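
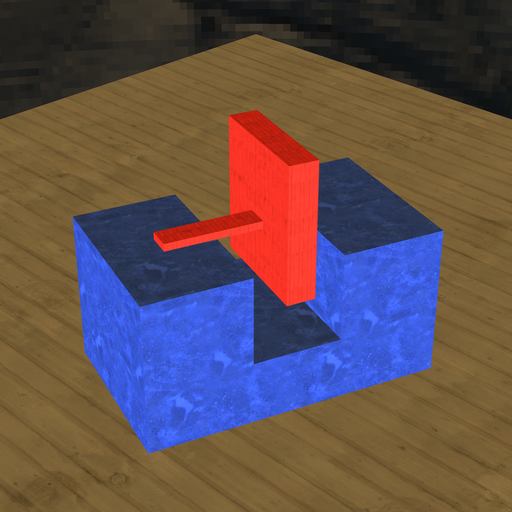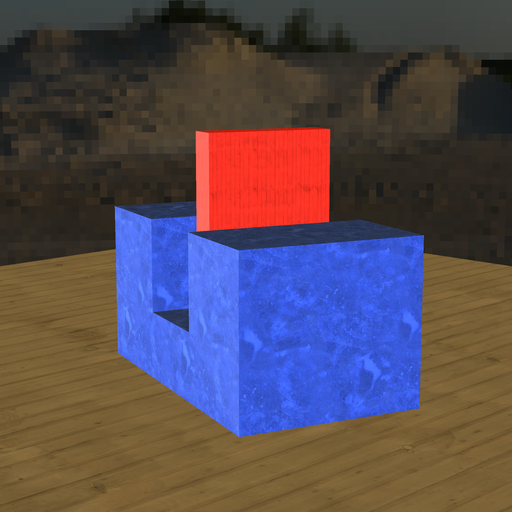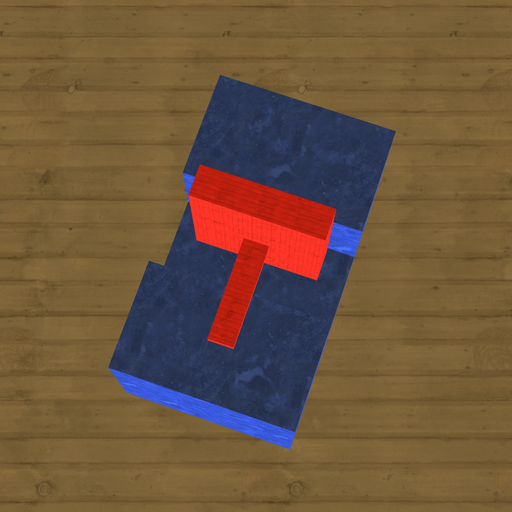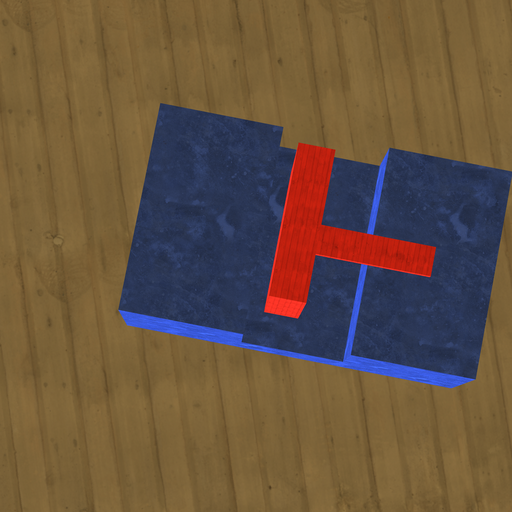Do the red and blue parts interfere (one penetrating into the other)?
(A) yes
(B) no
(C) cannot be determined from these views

(B) no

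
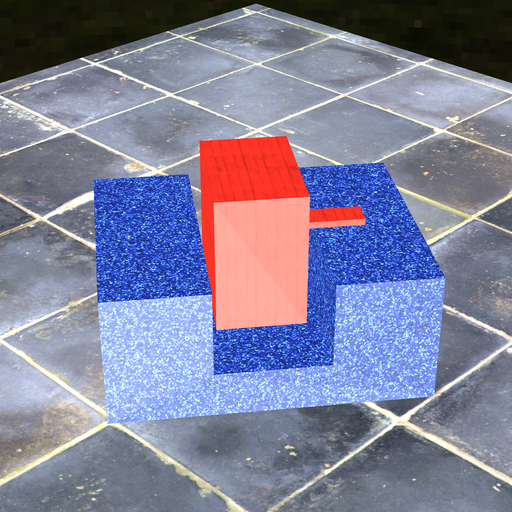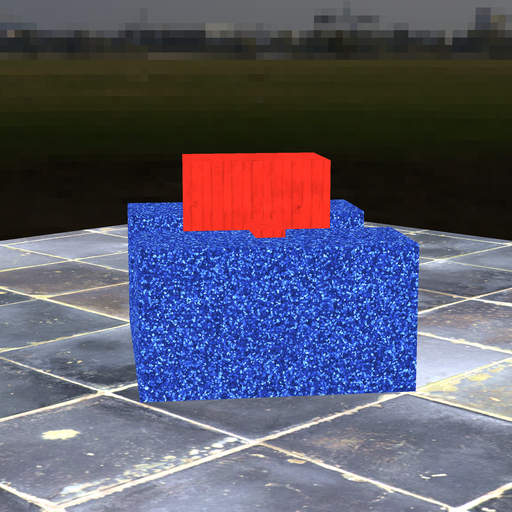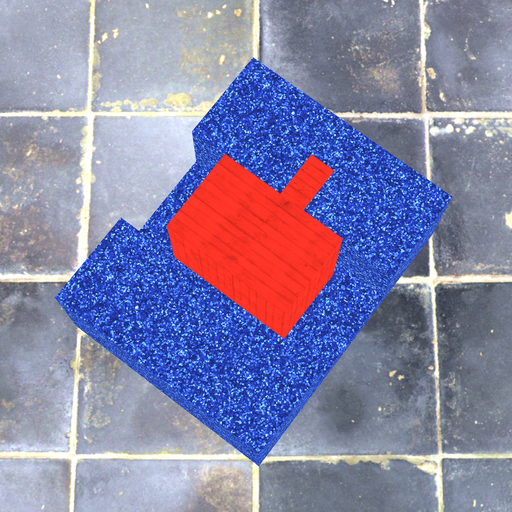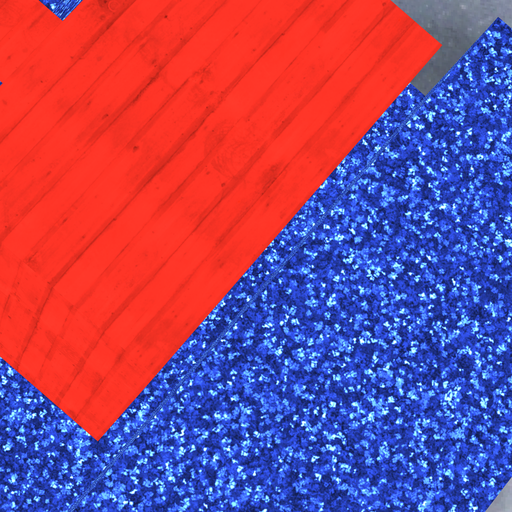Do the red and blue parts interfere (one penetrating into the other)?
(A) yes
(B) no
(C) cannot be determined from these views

(B) no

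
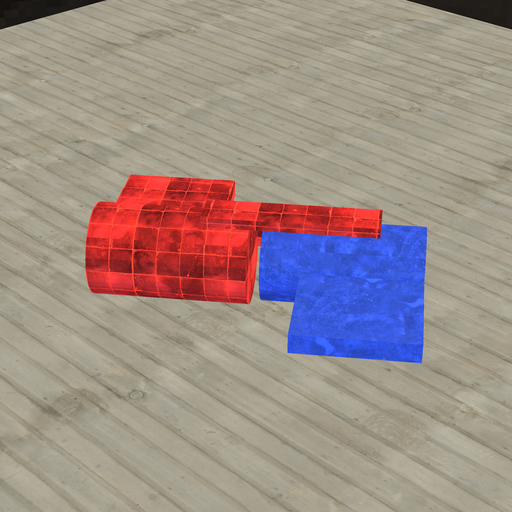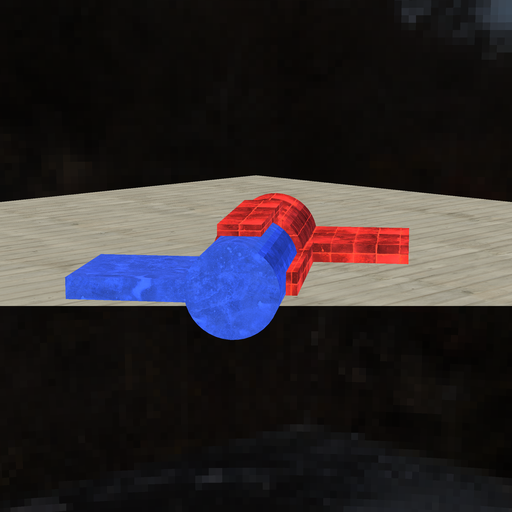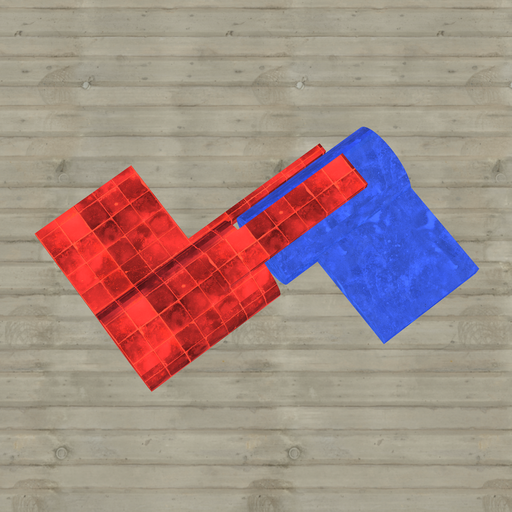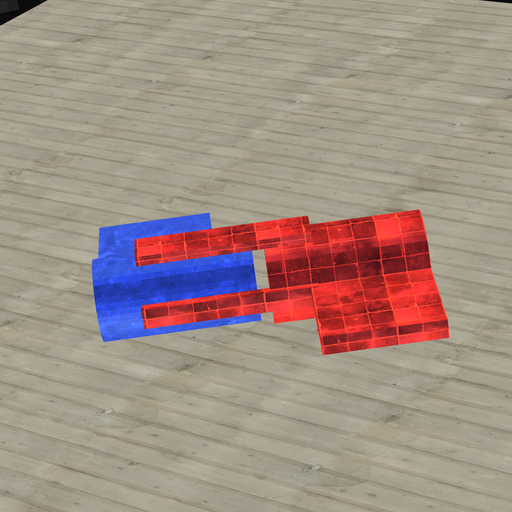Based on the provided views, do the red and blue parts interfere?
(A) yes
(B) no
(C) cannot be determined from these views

(B) no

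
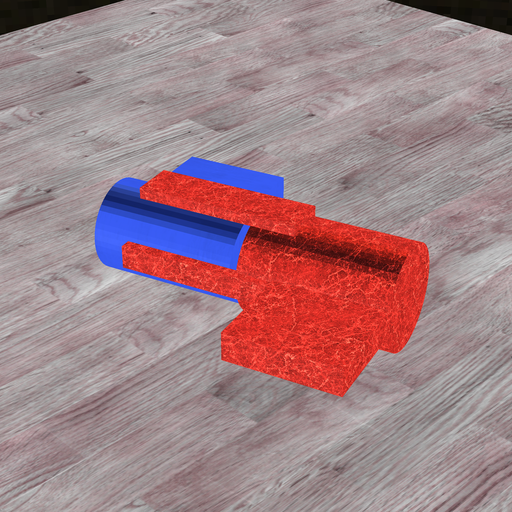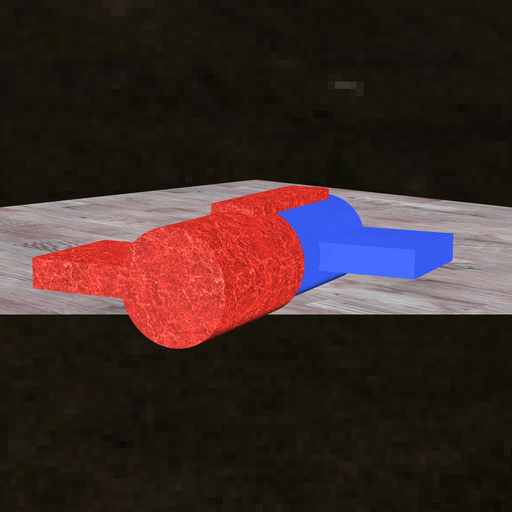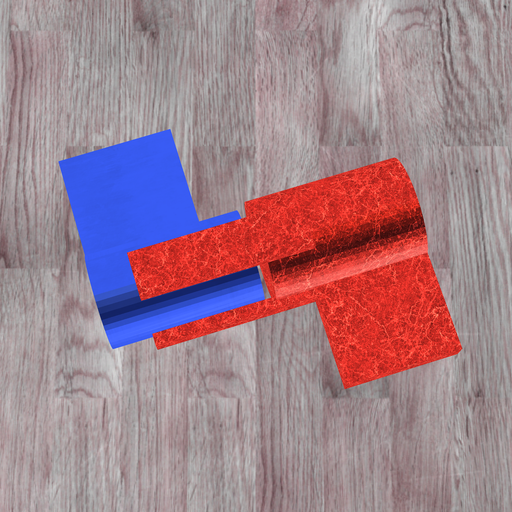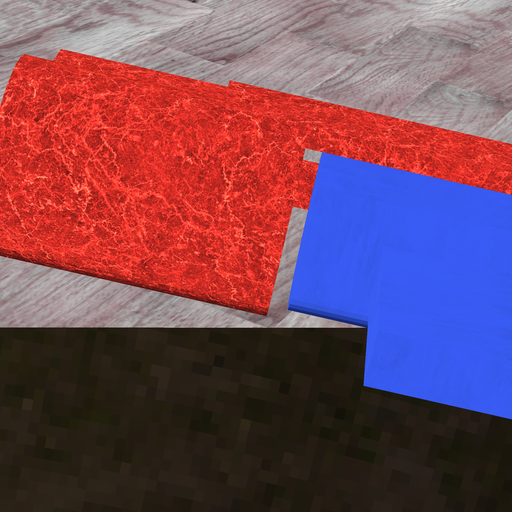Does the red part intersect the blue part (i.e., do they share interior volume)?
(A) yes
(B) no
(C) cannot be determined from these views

(B) no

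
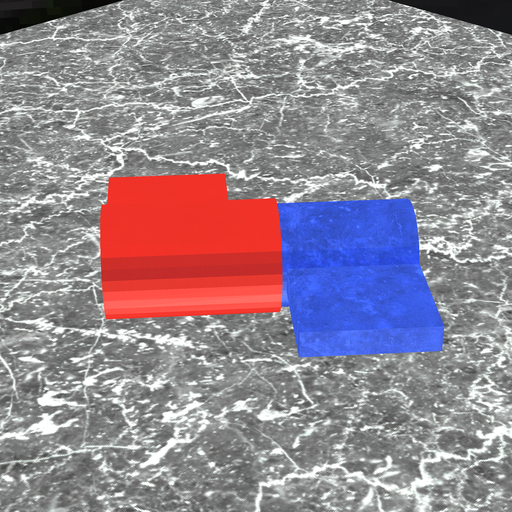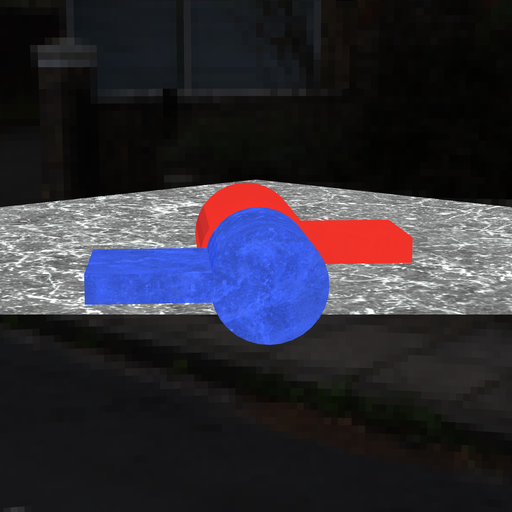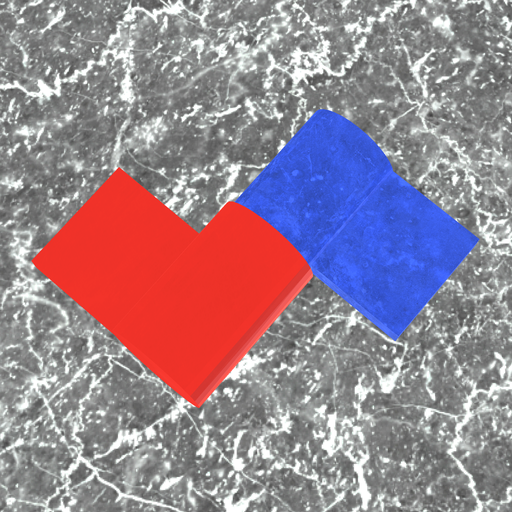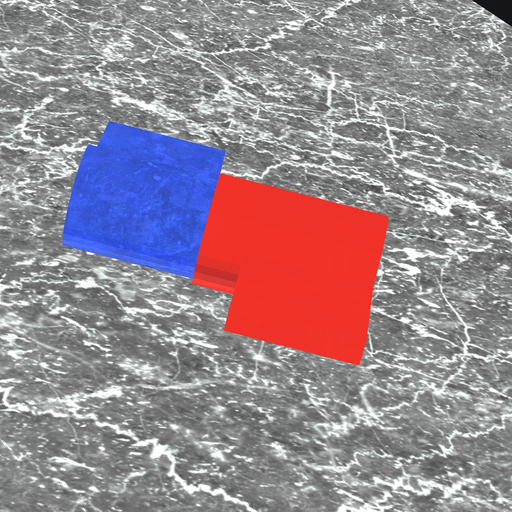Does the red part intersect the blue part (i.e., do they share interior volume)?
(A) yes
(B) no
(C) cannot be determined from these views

(A) yes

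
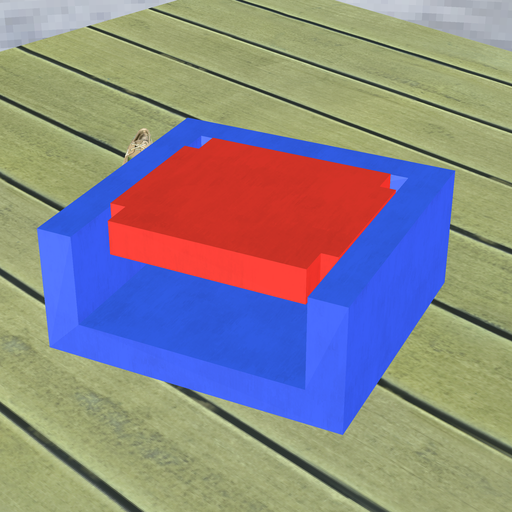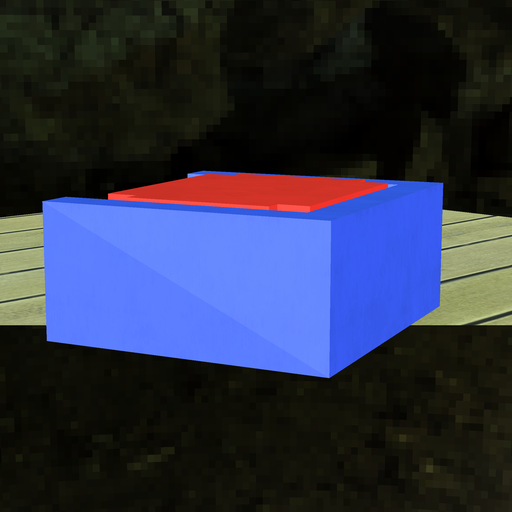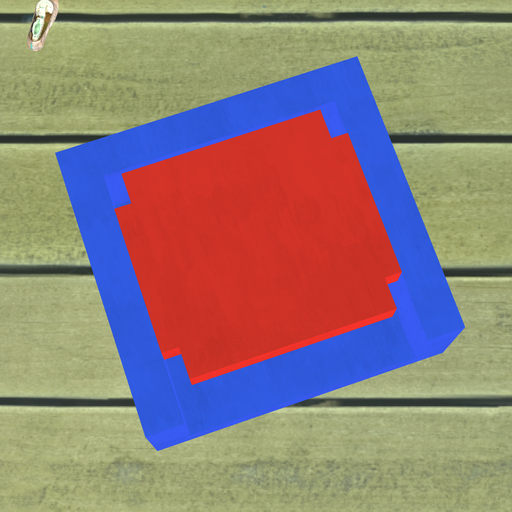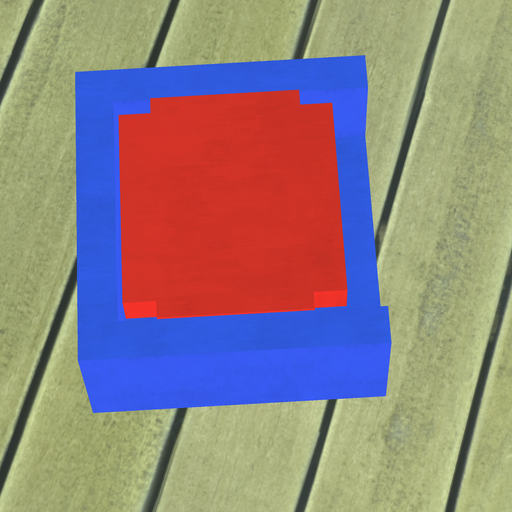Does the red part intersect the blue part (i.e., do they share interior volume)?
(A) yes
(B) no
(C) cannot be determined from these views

(B) no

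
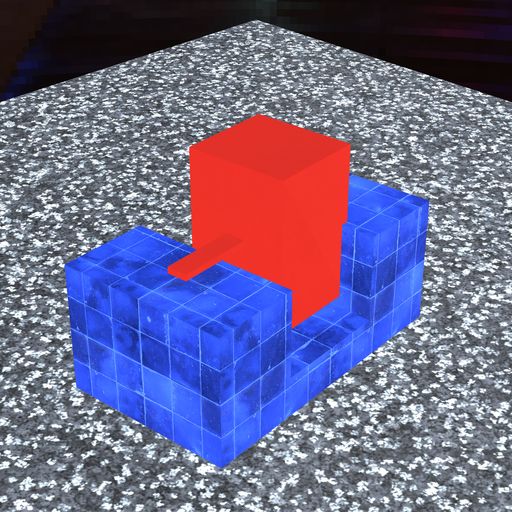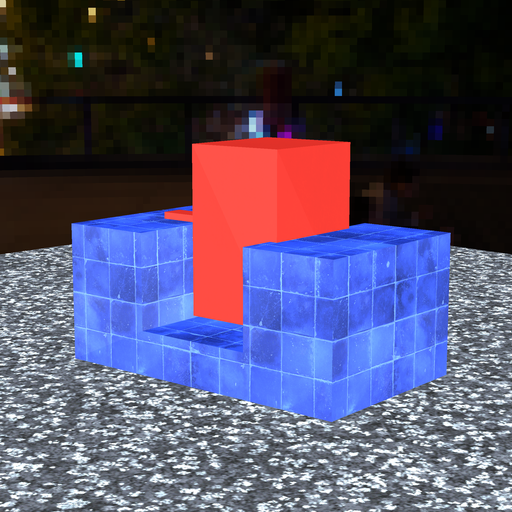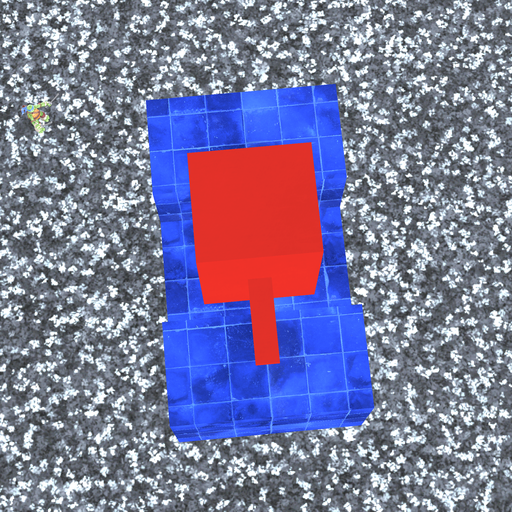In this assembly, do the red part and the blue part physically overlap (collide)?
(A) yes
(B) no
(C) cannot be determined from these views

(C) cannot be determined from these views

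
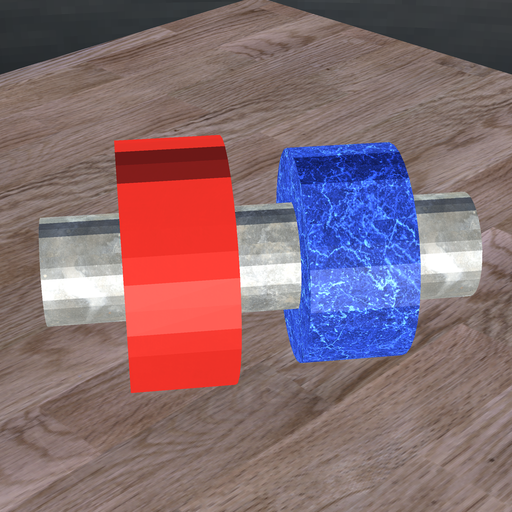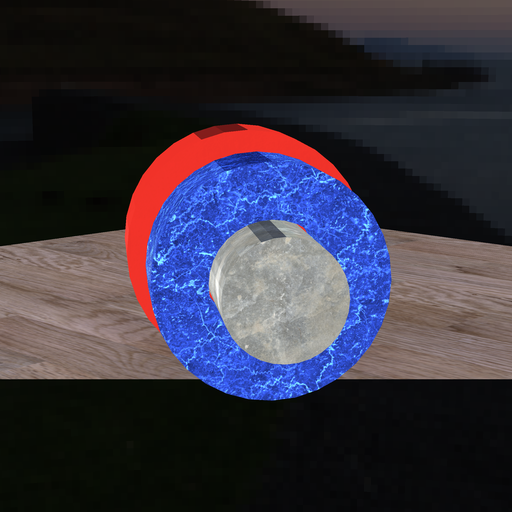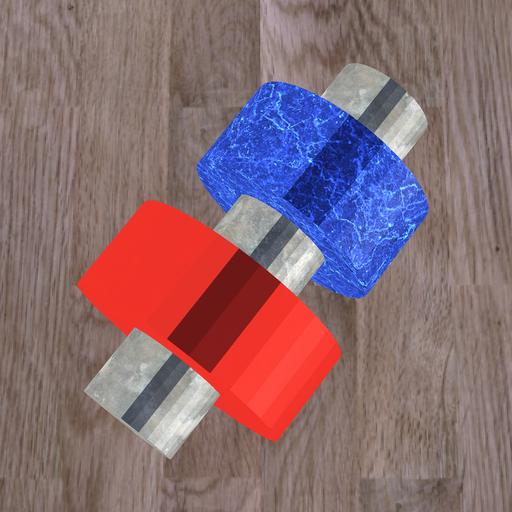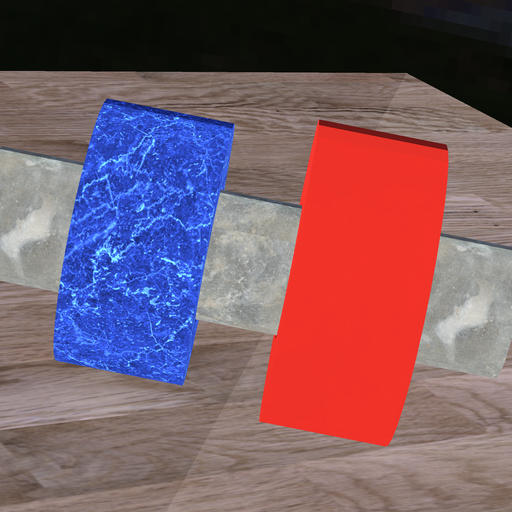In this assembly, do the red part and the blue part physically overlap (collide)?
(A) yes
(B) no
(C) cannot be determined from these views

(B) no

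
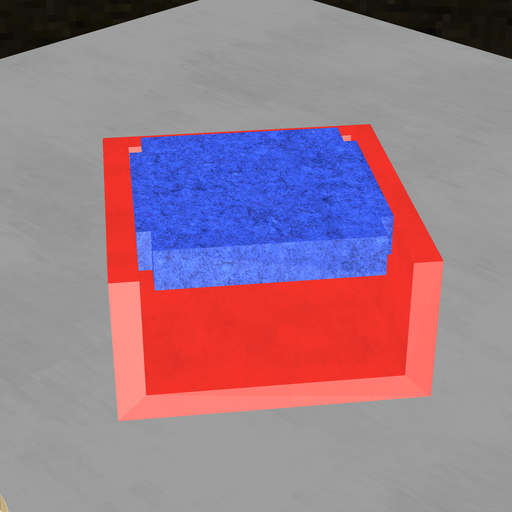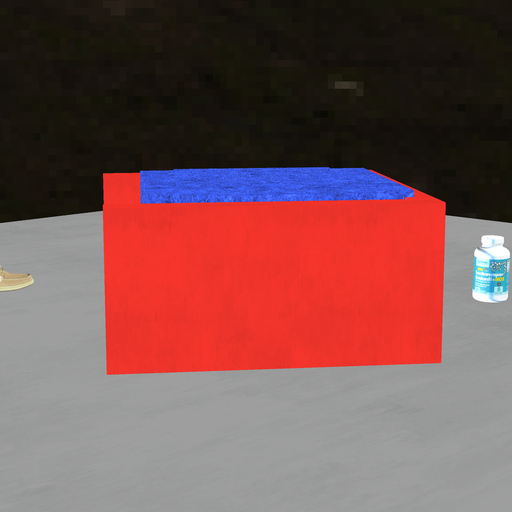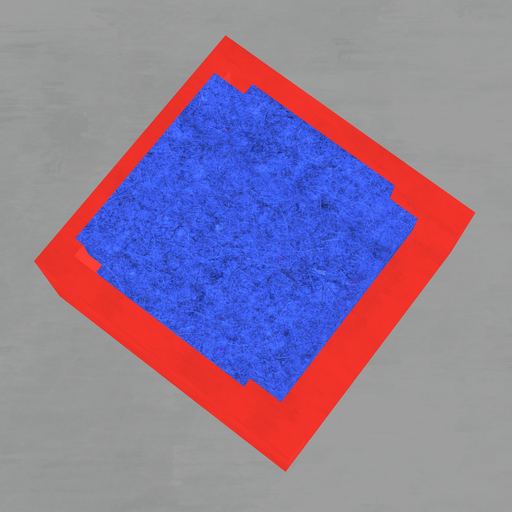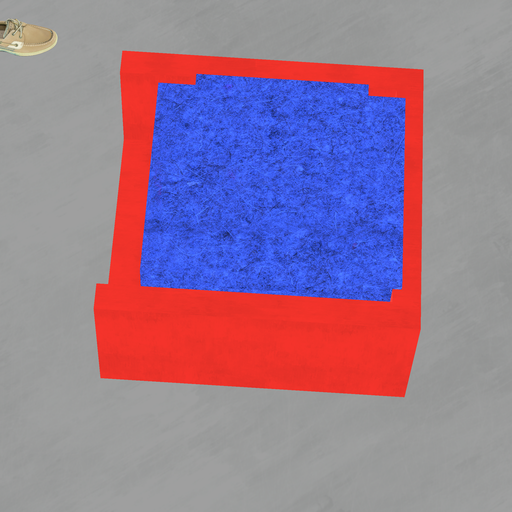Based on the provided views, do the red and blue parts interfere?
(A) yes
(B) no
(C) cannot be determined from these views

(A) yes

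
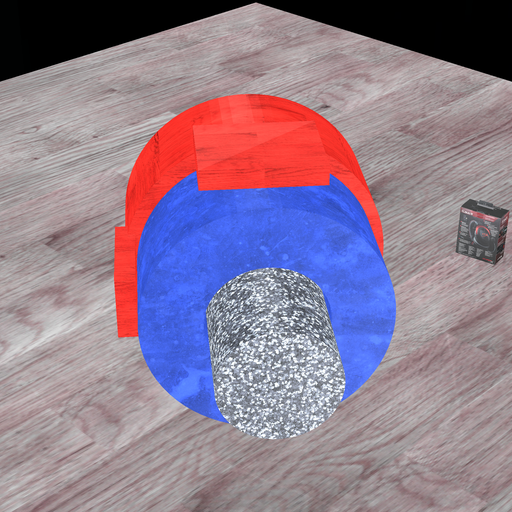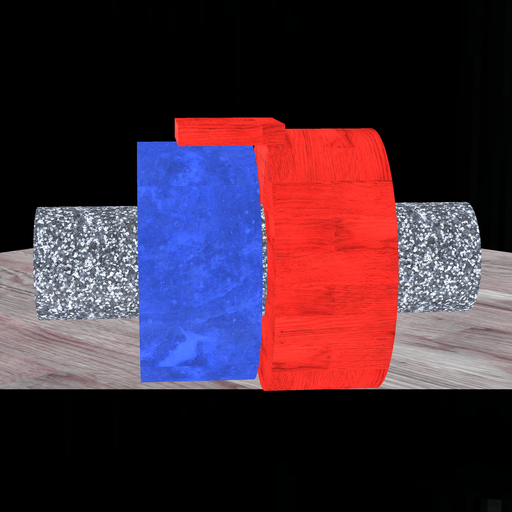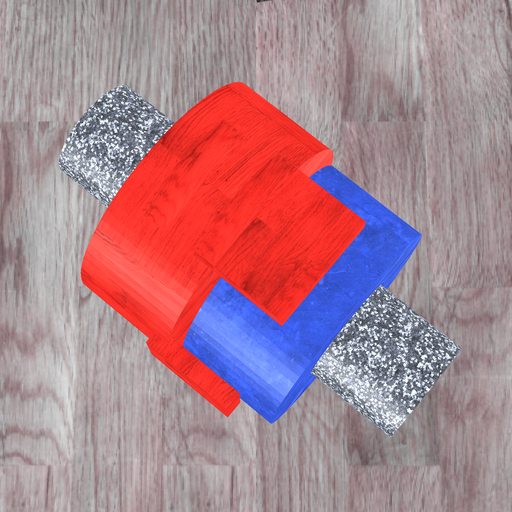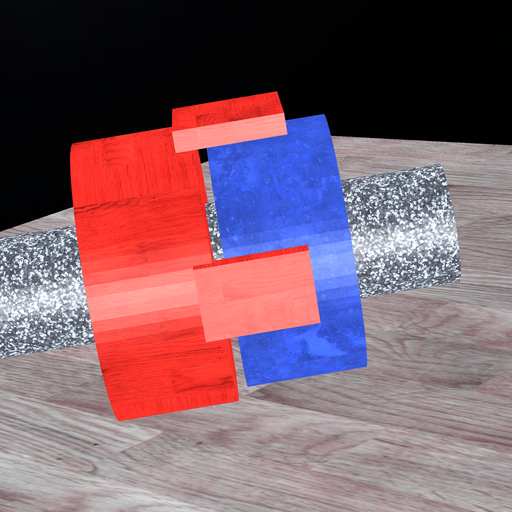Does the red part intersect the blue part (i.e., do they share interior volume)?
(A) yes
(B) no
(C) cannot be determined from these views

(B) no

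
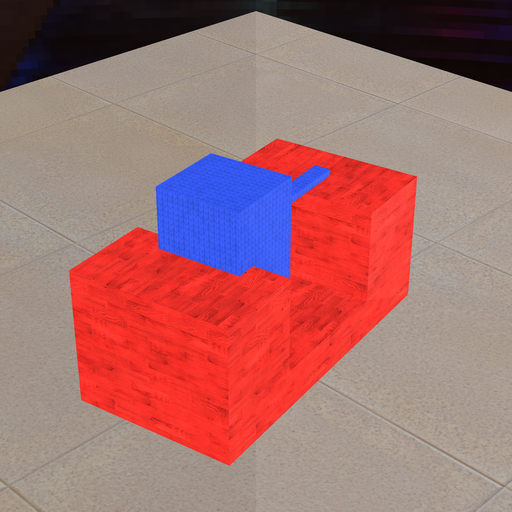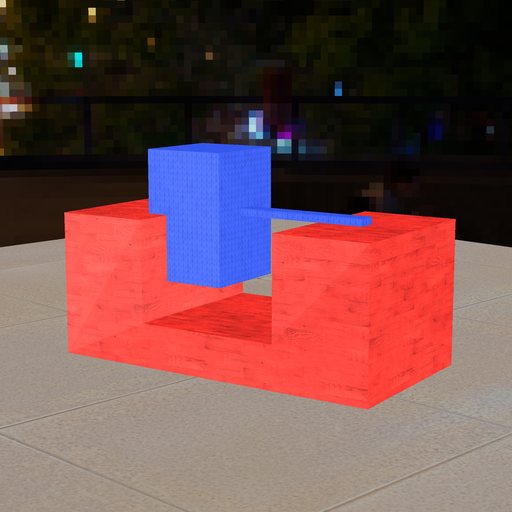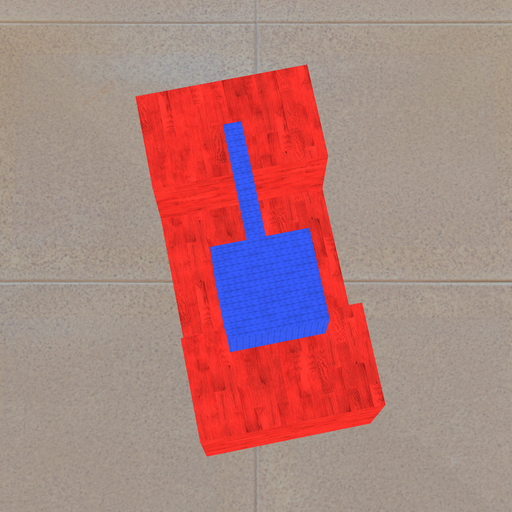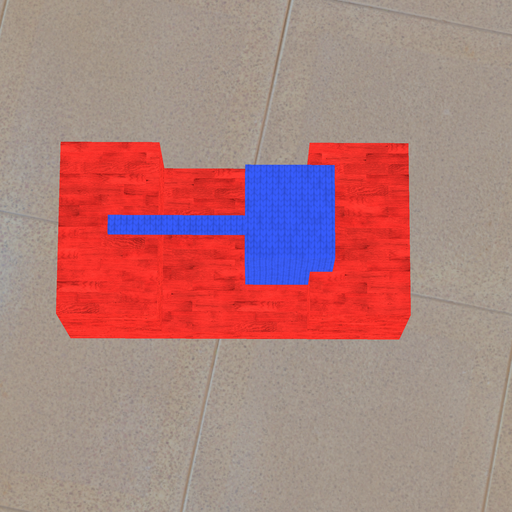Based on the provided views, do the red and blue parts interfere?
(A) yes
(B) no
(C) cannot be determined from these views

(A) yes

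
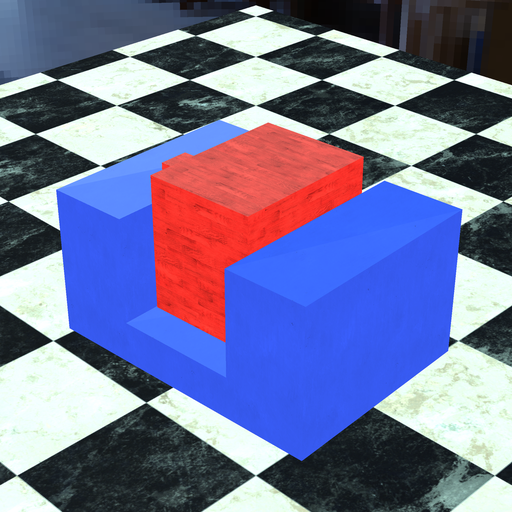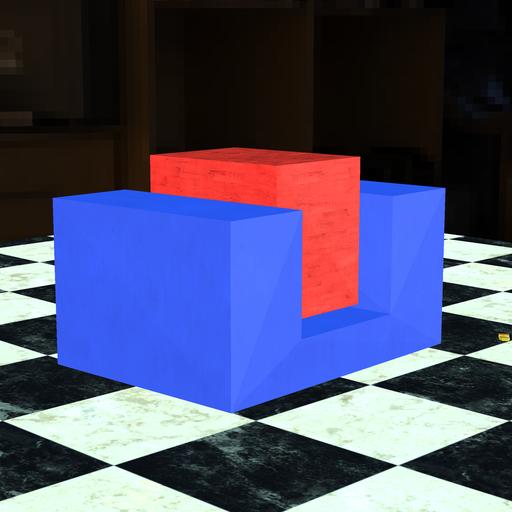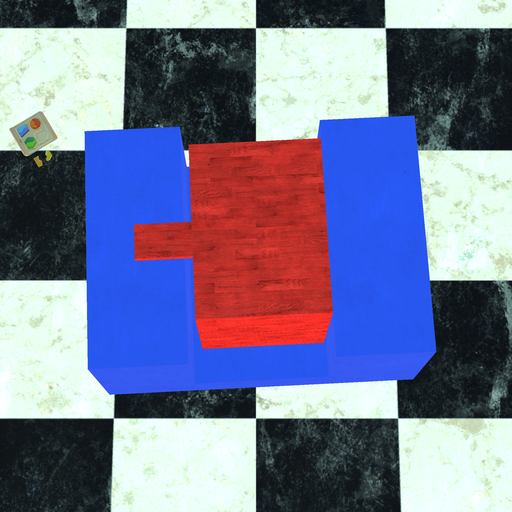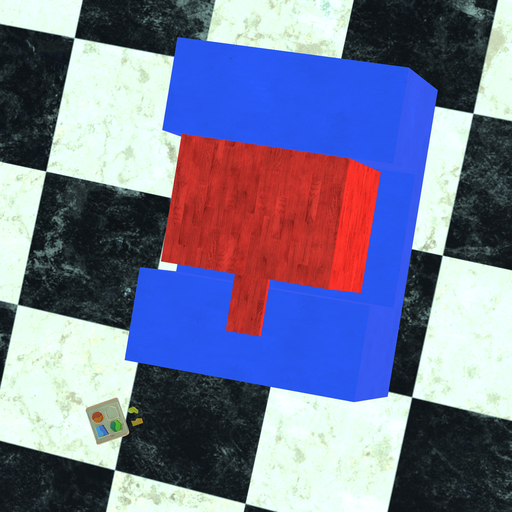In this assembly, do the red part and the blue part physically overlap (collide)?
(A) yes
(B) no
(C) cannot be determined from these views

(B) no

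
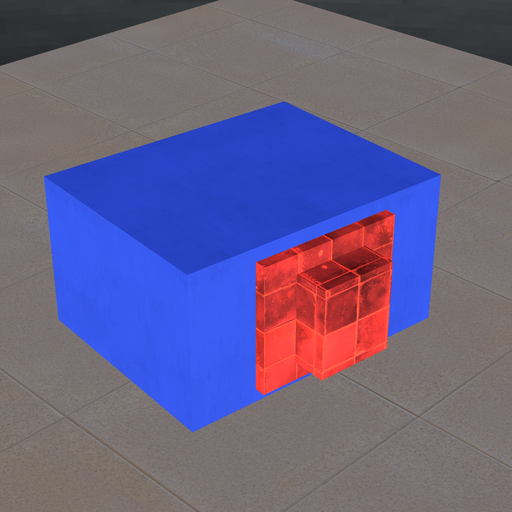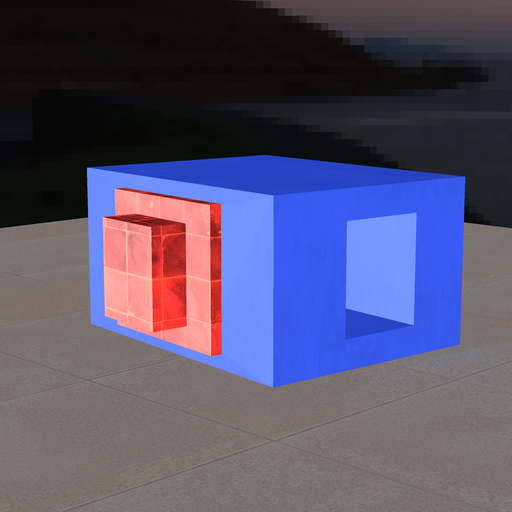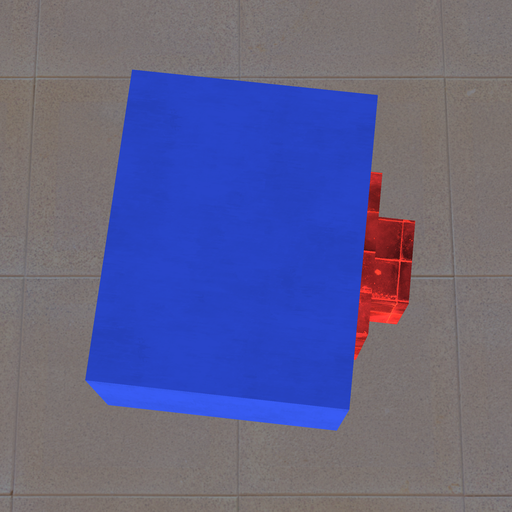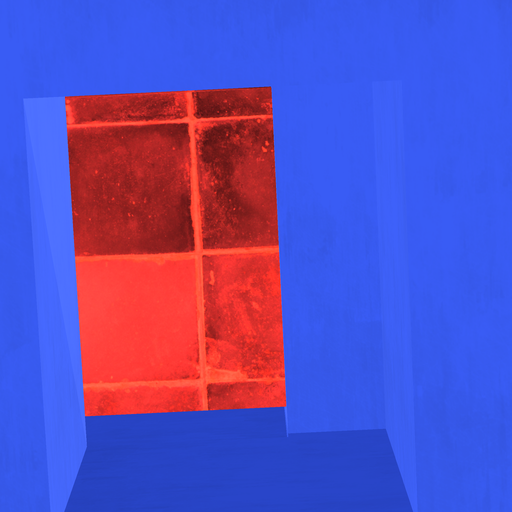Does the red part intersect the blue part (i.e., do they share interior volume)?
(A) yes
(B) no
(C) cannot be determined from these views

(A) yes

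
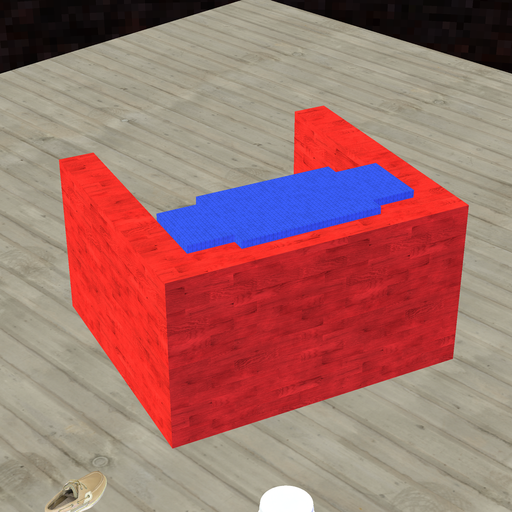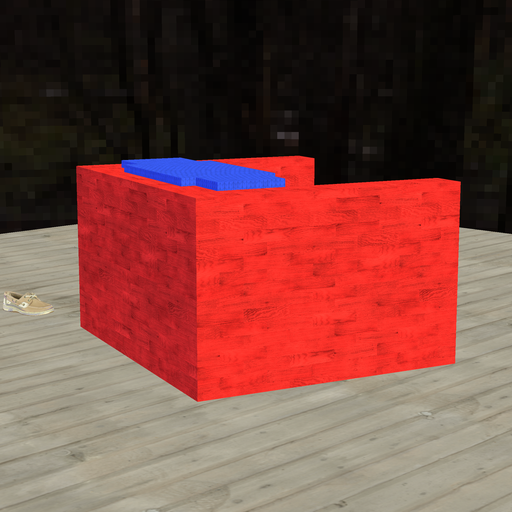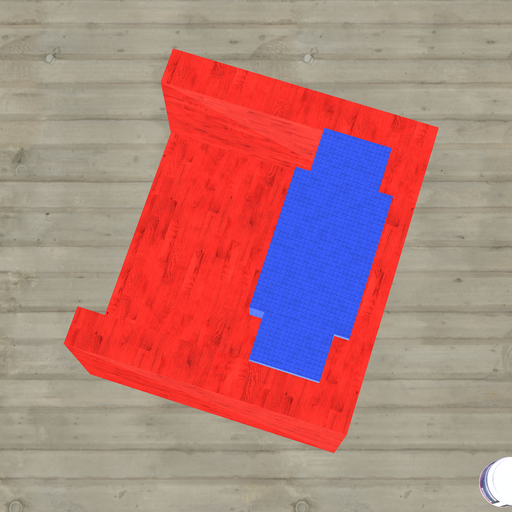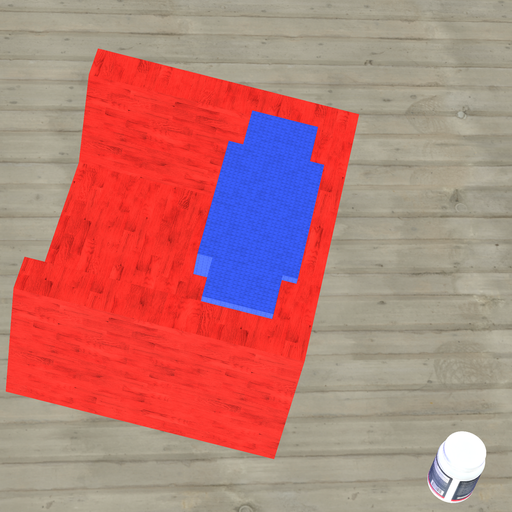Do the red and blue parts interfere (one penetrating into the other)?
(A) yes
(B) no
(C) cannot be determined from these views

(A) yes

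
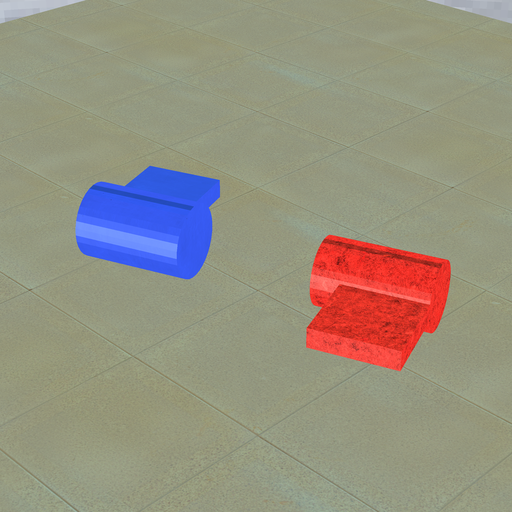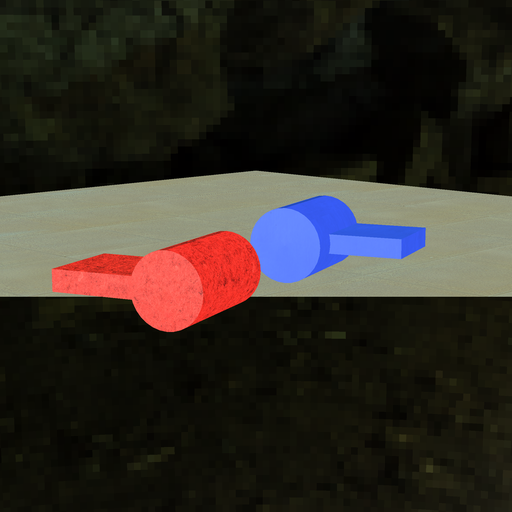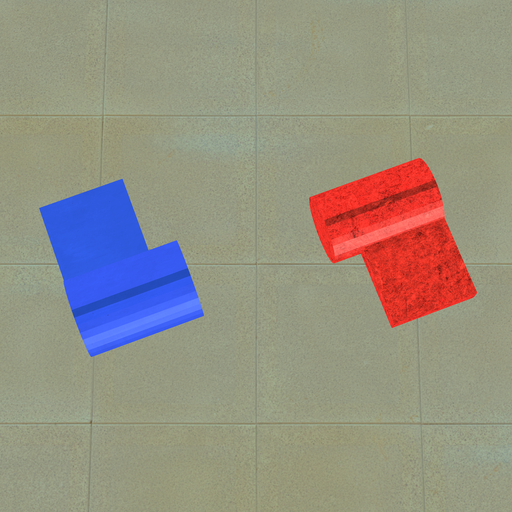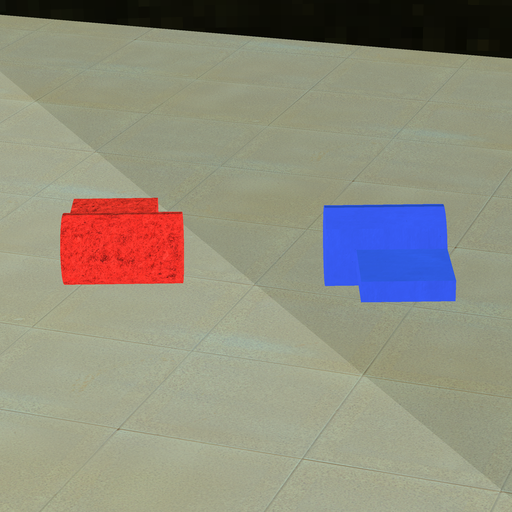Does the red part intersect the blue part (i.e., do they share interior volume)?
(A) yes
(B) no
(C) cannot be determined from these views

(B) no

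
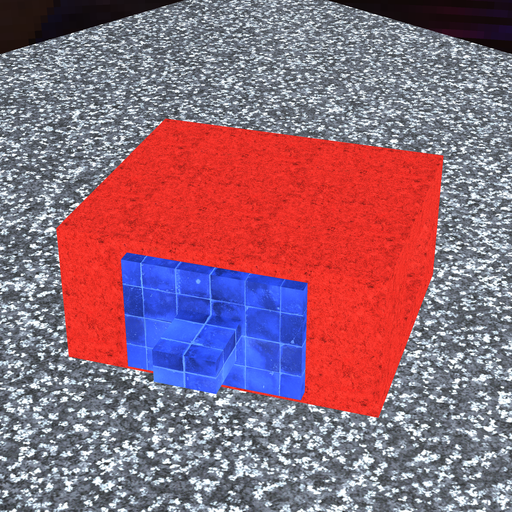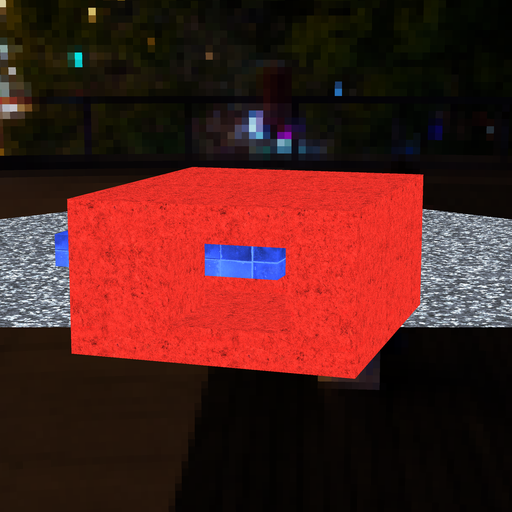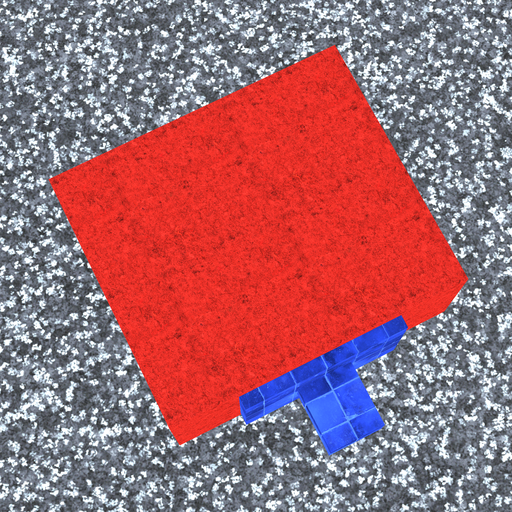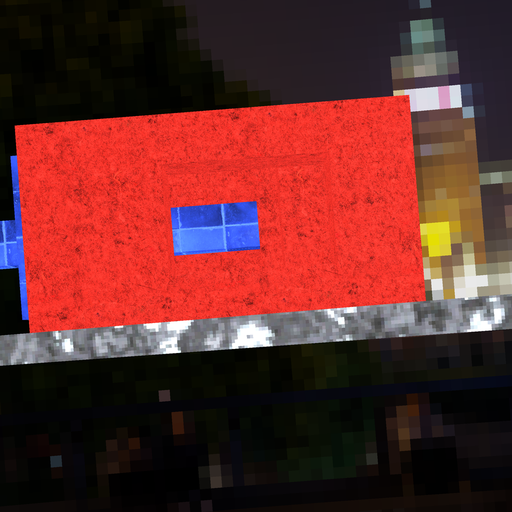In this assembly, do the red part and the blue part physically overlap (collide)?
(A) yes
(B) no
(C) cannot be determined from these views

(B) no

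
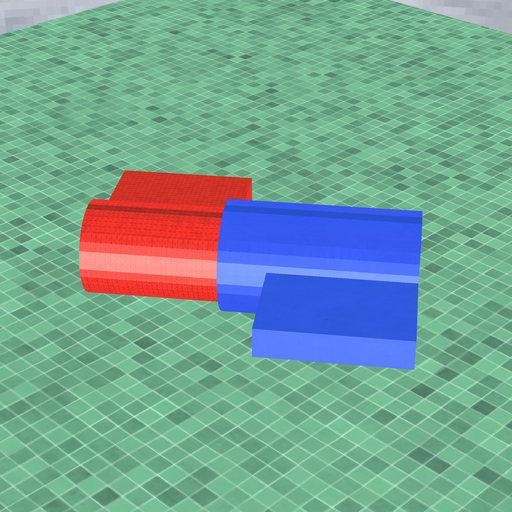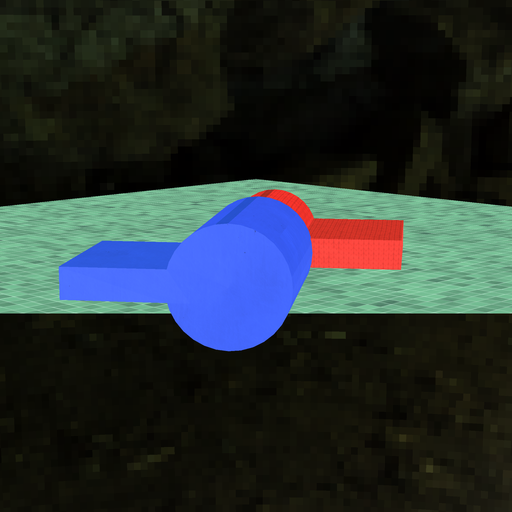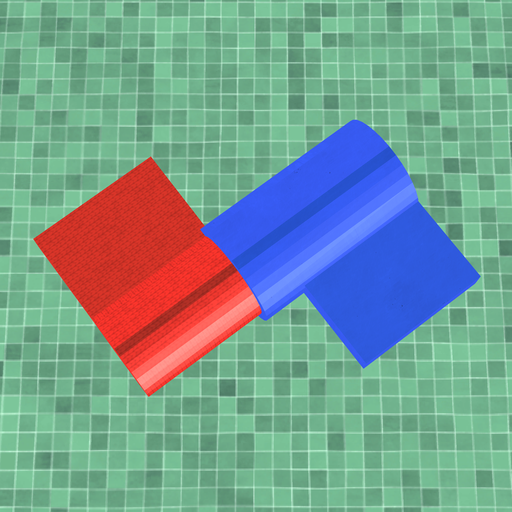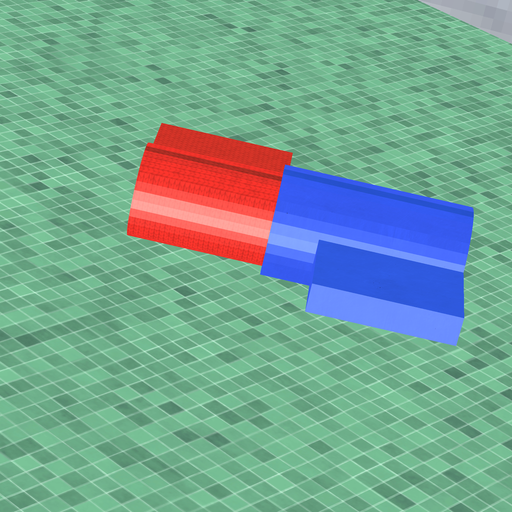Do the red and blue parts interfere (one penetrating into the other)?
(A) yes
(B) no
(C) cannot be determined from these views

(A) yes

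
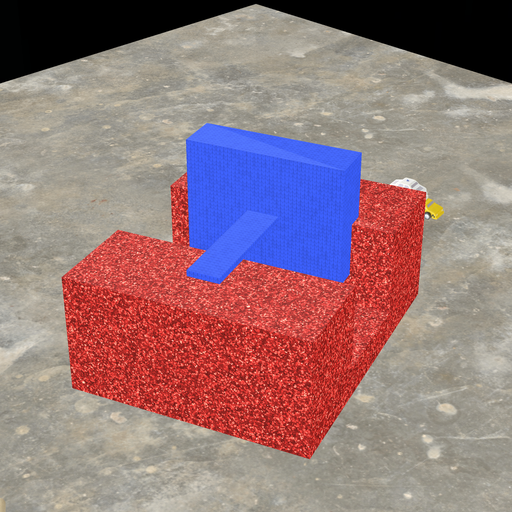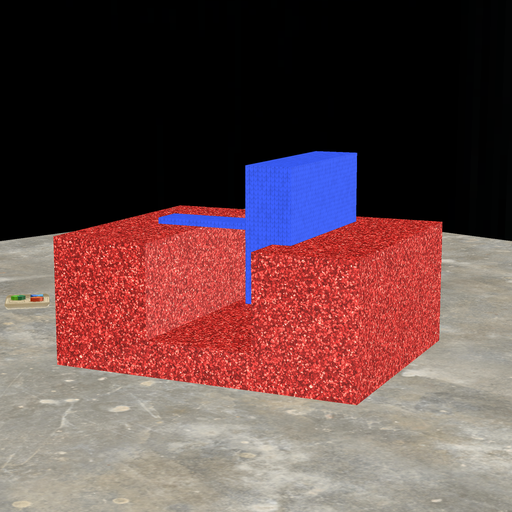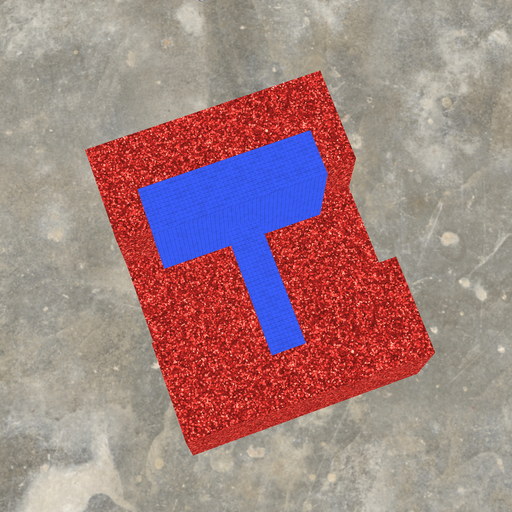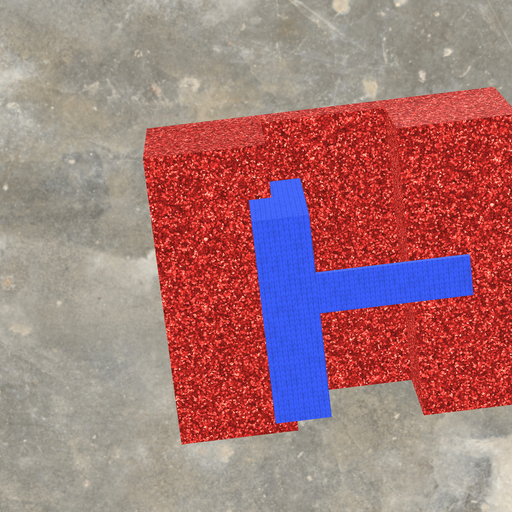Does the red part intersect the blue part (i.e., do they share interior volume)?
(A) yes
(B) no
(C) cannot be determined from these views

(A) yes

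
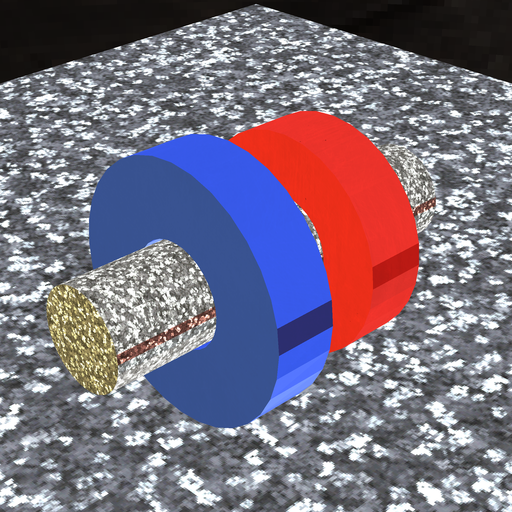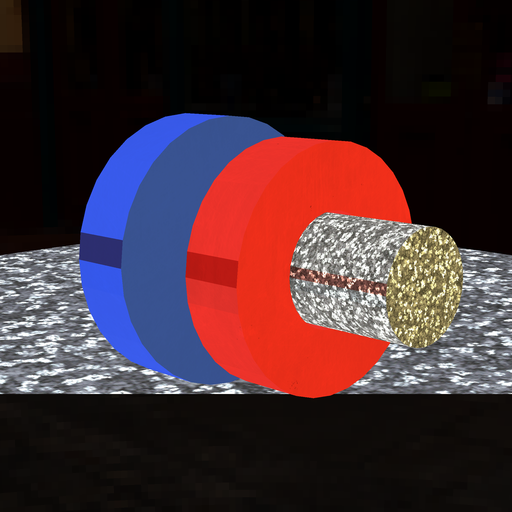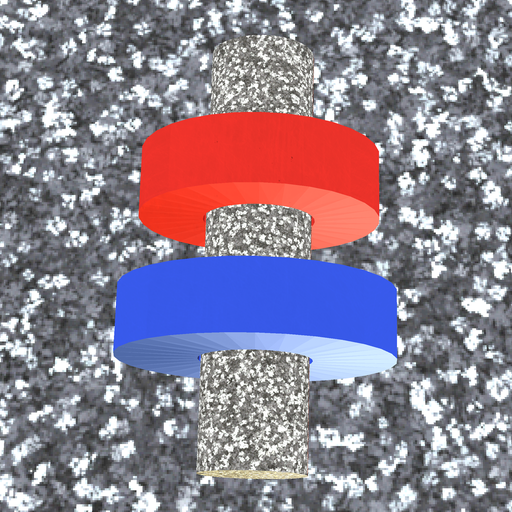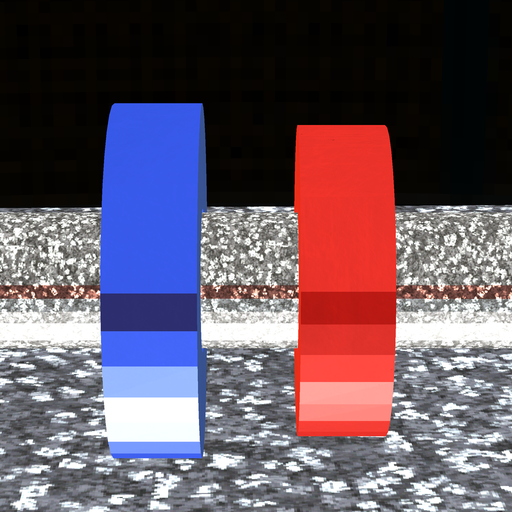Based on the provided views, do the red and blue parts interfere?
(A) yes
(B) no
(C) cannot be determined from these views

(B) no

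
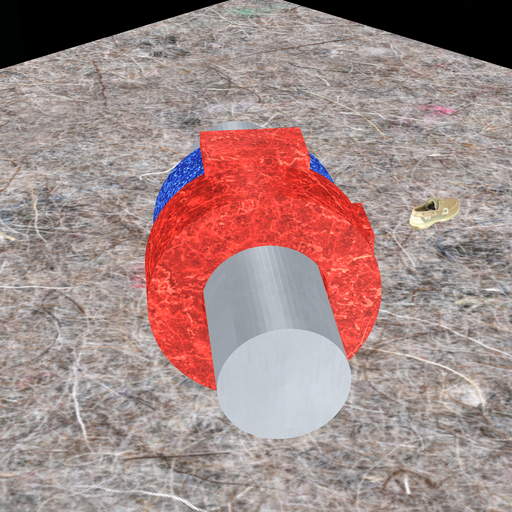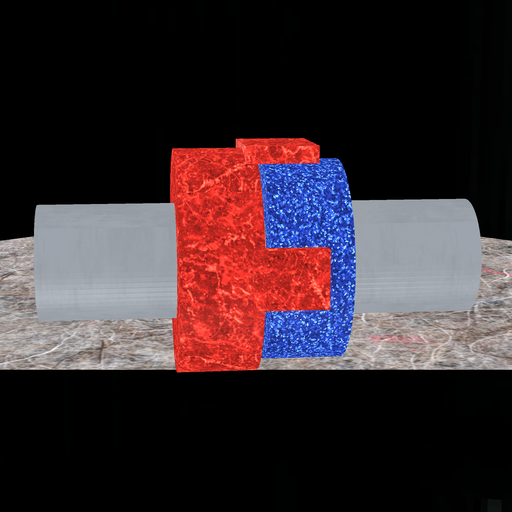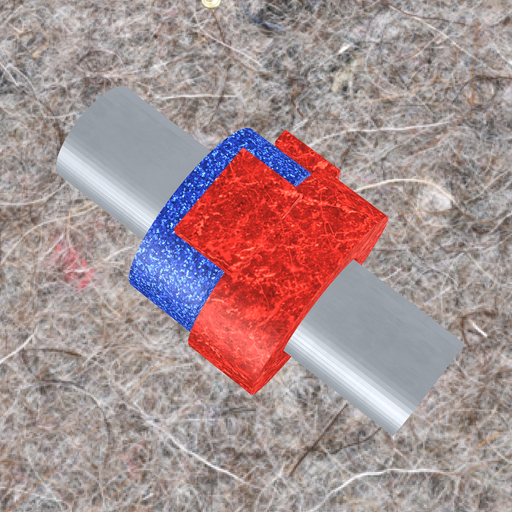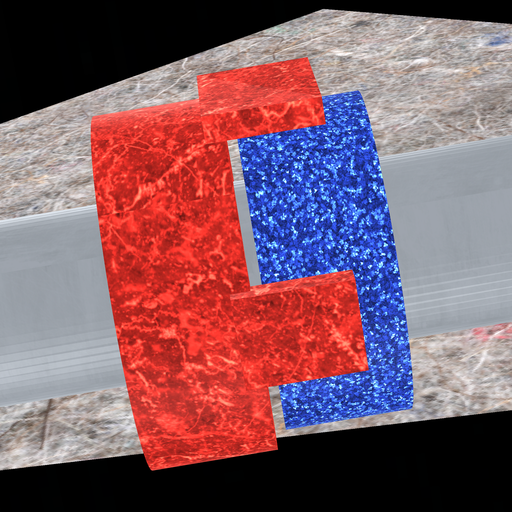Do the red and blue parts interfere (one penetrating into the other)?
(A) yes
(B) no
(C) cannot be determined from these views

(B) no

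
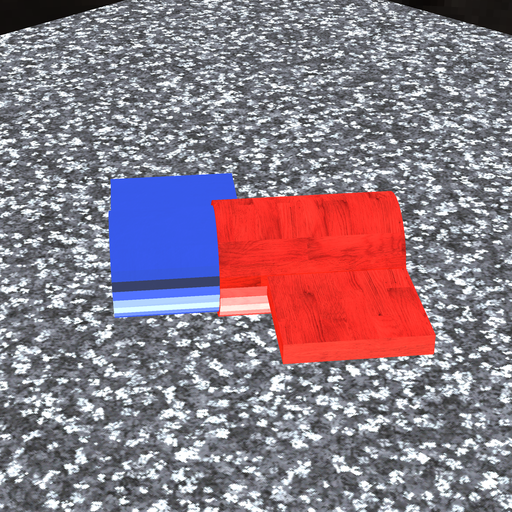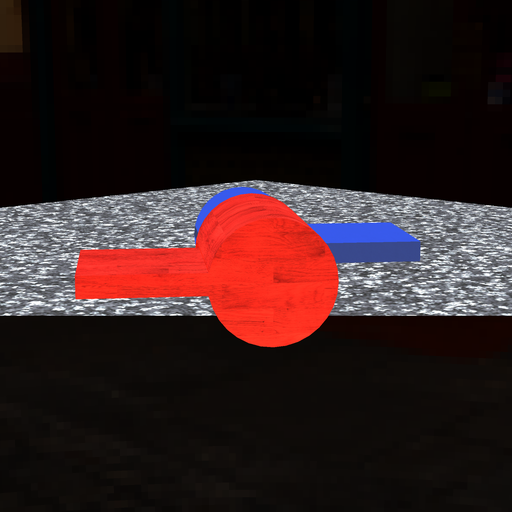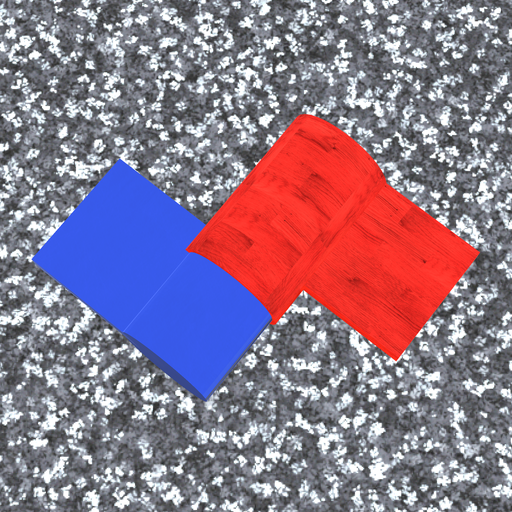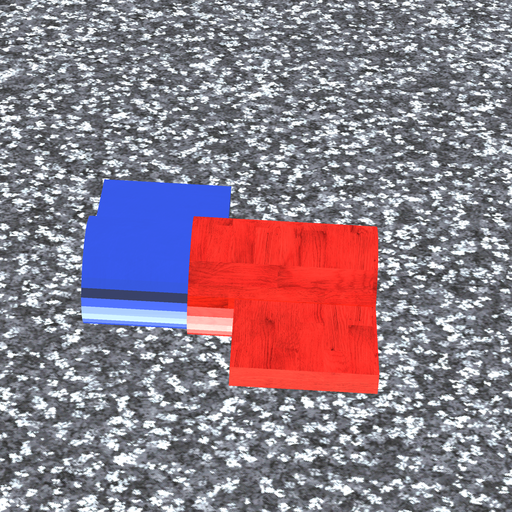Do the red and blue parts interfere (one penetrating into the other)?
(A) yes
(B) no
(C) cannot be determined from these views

(A) yes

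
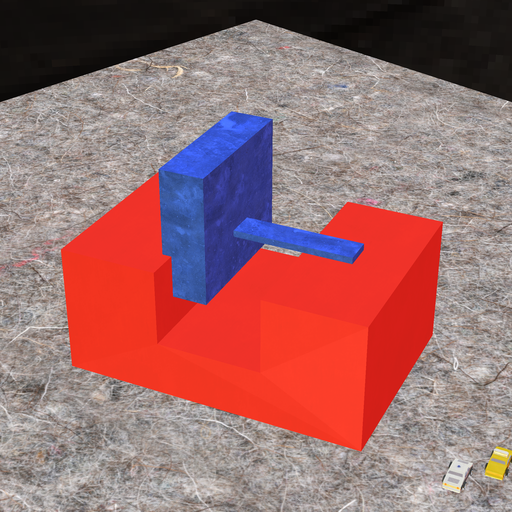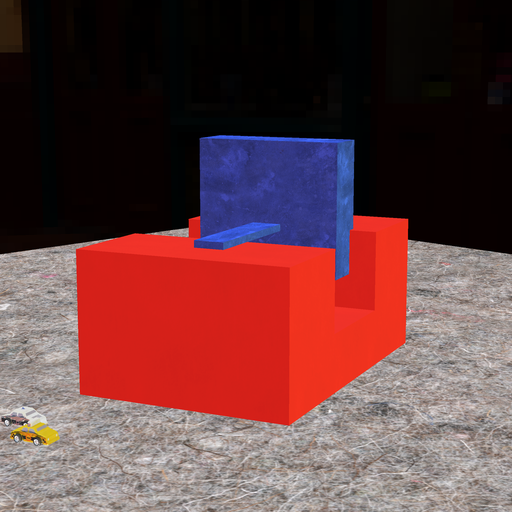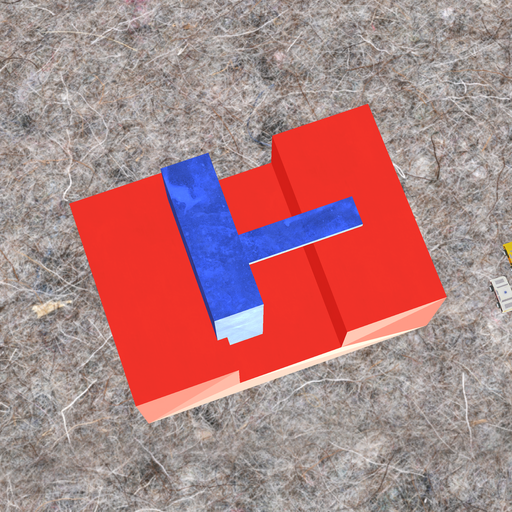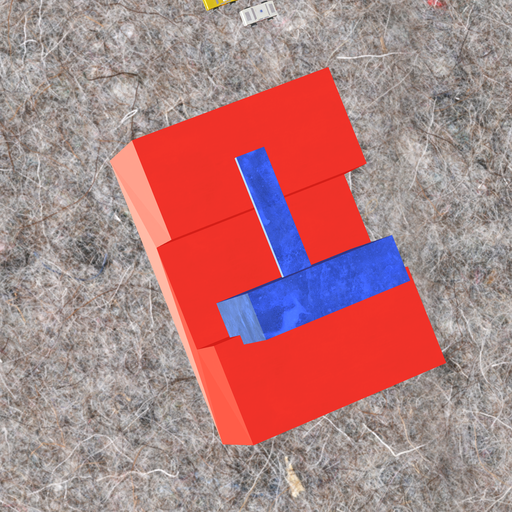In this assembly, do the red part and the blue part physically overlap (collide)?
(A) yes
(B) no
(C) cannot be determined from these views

(A) yes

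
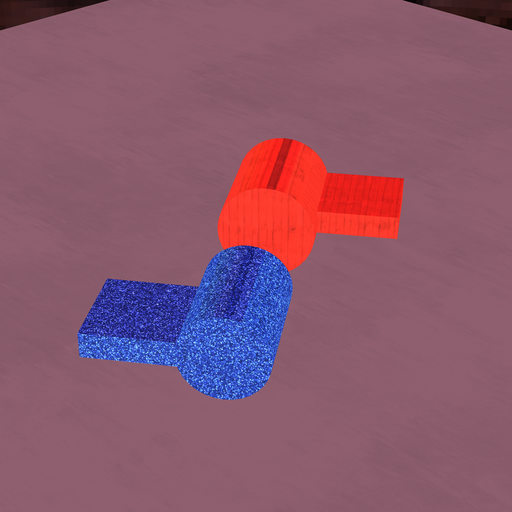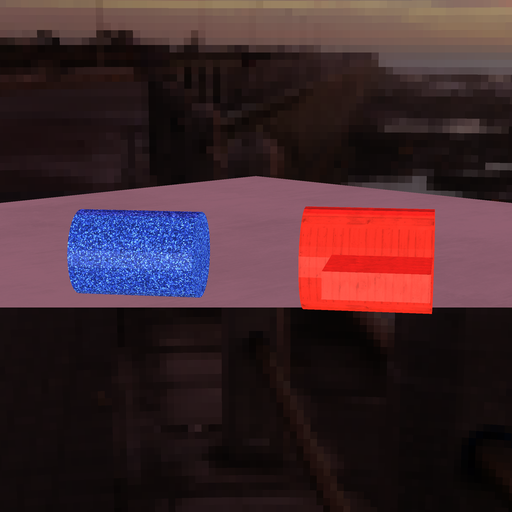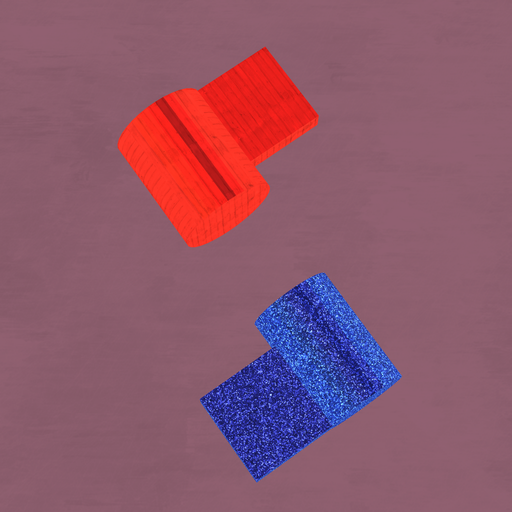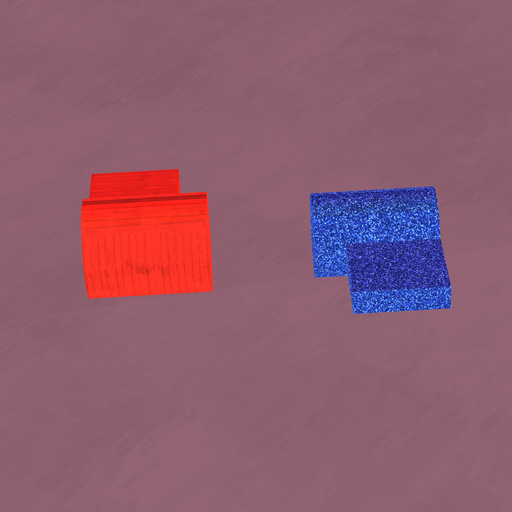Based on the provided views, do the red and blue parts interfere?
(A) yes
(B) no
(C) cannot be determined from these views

(B) no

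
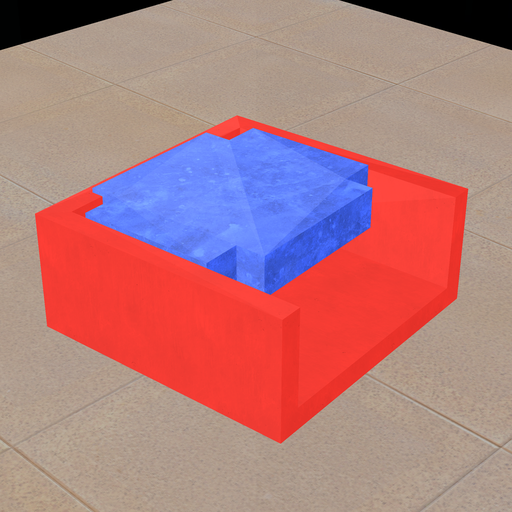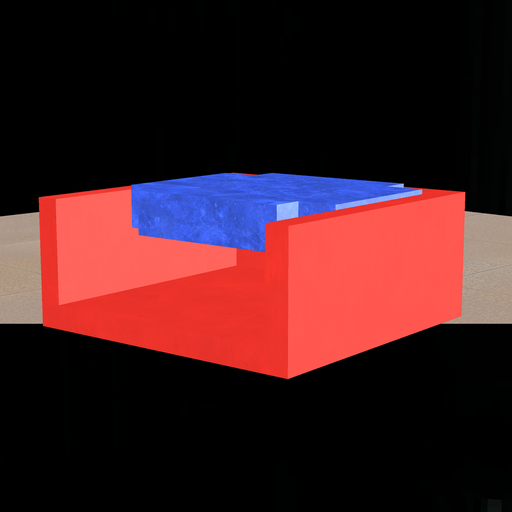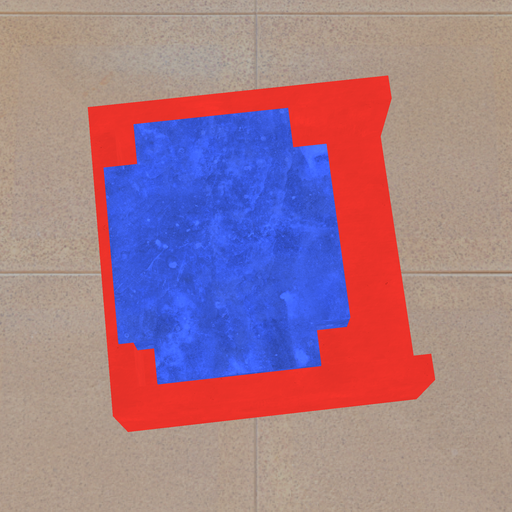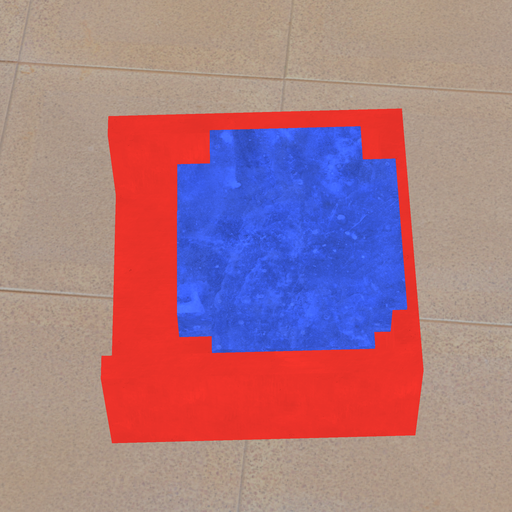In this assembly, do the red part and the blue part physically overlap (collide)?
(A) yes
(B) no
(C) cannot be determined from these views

(A) yes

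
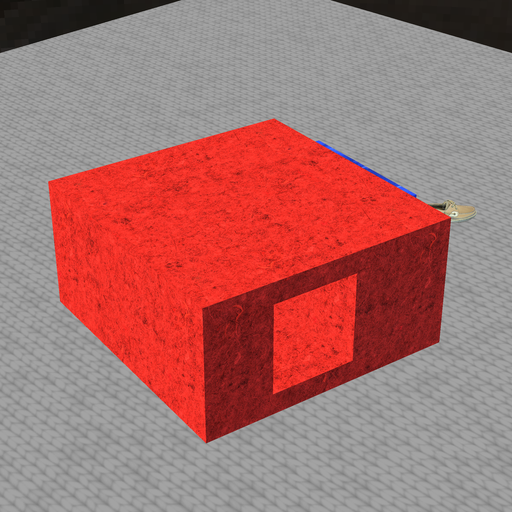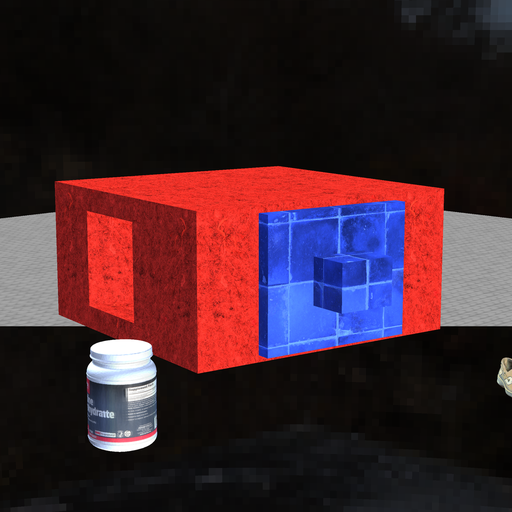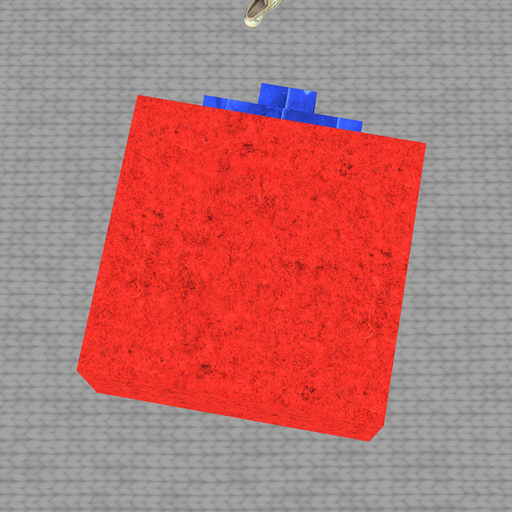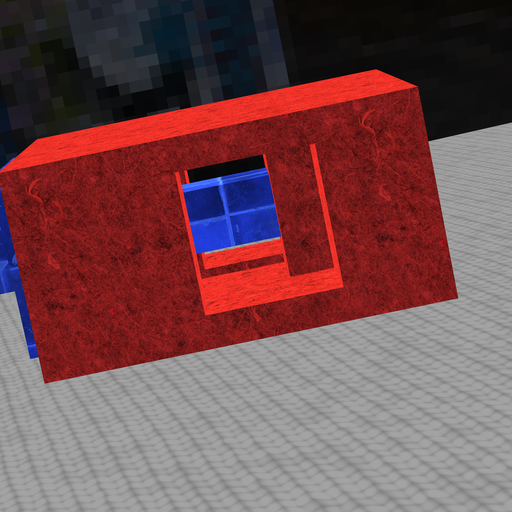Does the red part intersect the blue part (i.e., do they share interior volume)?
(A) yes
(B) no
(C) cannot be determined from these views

(A) yes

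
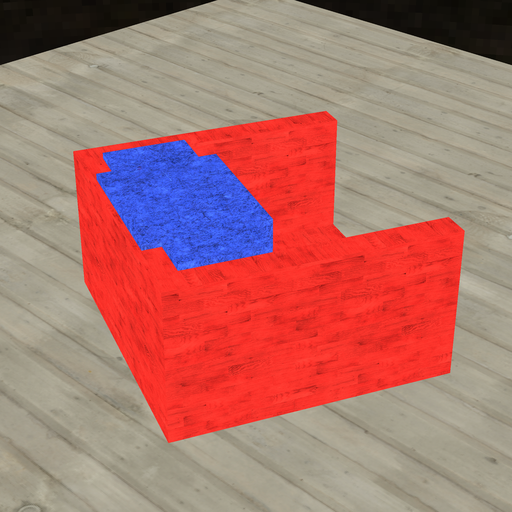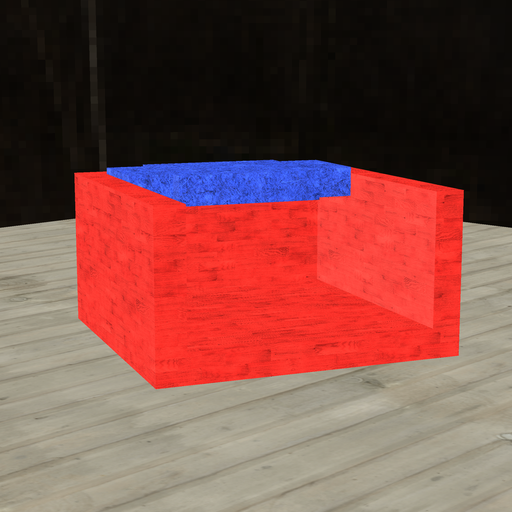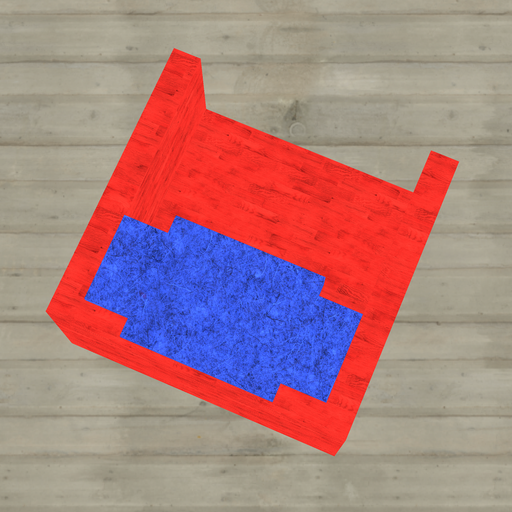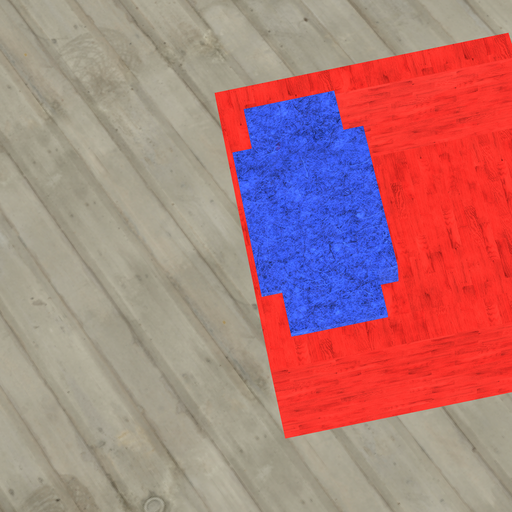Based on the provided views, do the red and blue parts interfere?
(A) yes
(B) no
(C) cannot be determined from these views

(A) yes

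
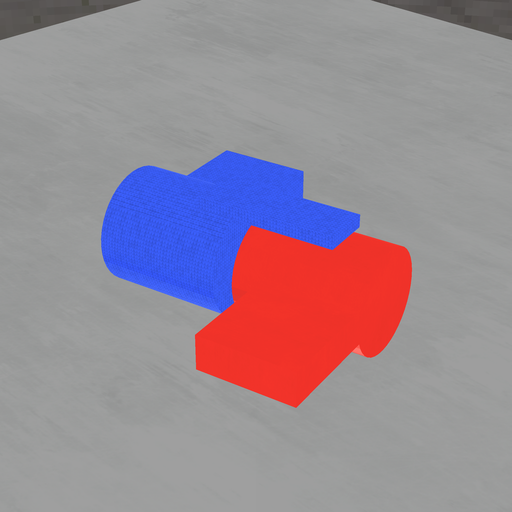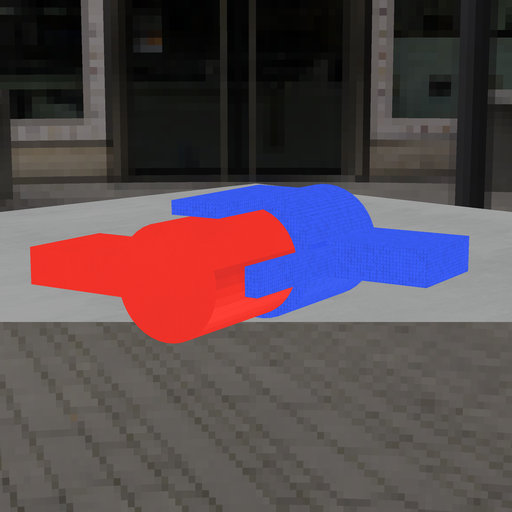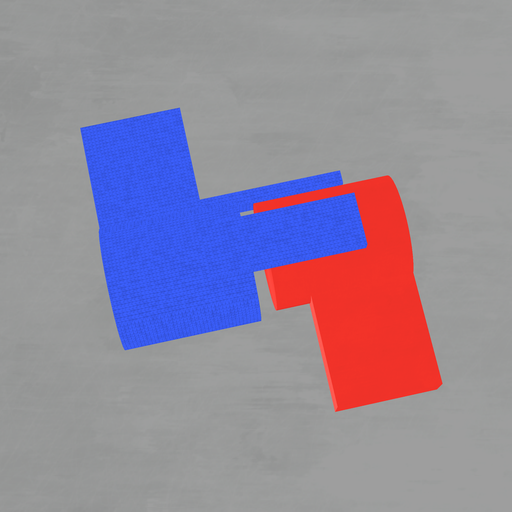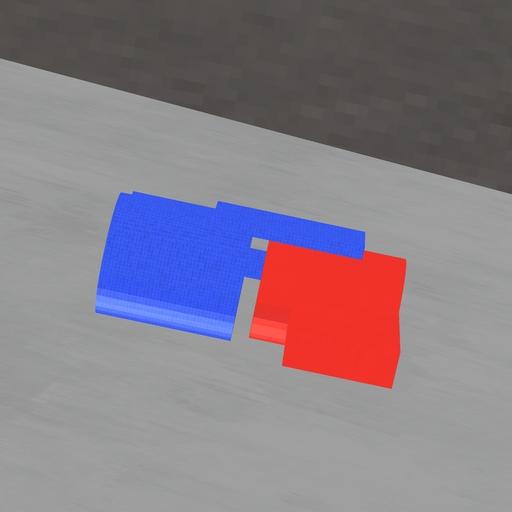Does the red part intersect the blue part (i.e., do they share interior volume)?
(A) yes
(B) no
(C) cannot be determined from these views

(B) no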